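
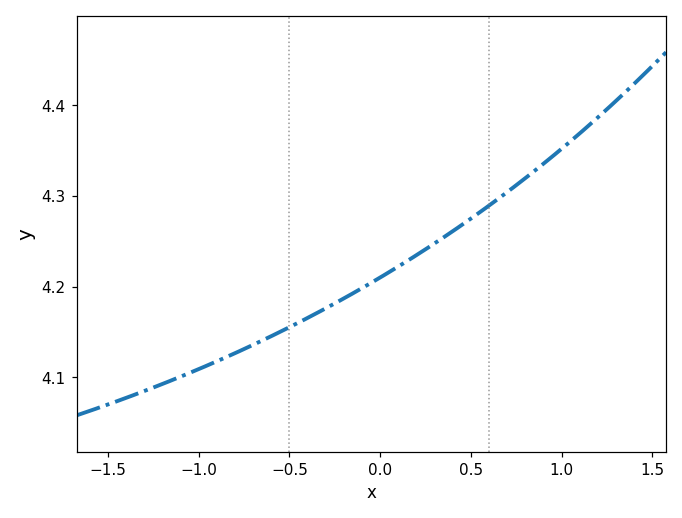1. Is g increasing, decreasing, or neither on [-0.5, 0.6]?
increasing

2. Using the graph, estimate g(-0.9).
4.12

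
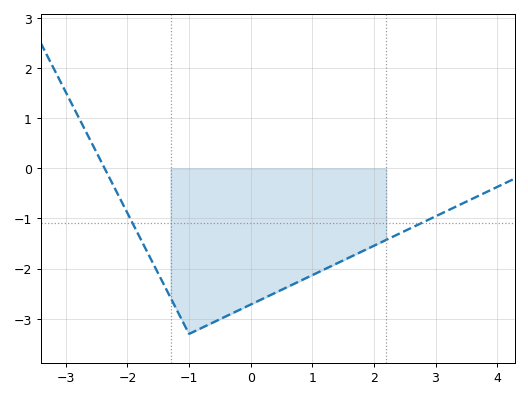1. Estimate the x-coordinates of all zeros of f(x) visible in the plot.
-2.37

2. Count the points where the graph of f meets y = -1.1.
2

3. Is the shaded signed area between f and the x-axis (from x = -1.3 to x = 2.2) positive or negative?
negative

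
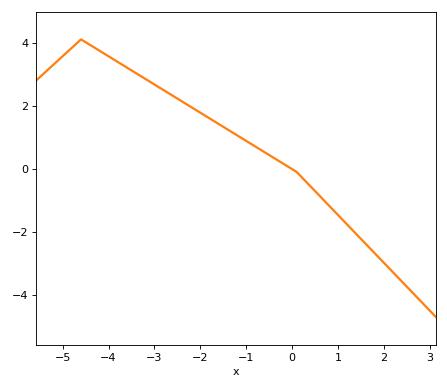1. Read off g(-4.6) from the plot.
4.1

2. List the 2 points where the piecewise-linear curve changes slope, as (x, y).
(-4.6, 4.1); (0.1, -0.1)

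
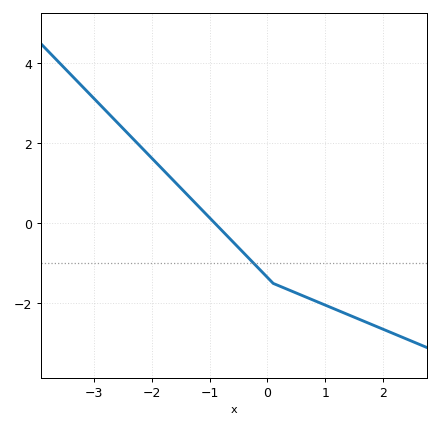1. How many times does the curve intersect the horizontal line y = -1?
1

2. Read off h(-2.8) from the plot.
2.82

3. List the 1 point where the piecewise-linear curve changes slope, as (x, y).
(0.1, -1.5)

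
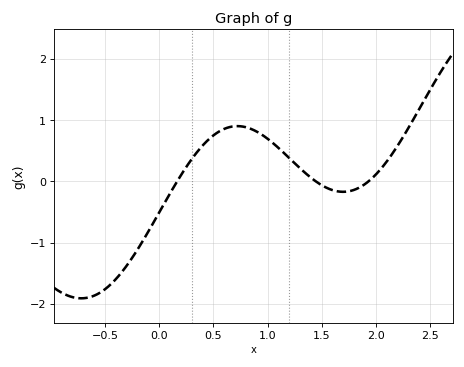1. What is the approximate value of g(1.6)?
-0.144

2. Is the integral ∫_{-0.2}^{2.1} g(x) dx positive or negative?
positive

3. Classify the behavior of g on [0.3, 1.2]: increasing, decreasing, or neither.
neither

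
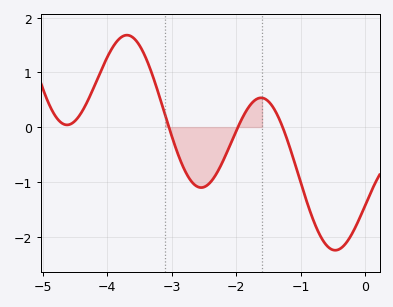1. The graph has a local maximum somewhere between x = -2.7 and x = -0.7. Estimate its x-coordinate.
-1.6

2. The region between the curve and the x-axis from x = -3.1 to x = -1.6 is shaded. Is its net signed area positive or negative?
negative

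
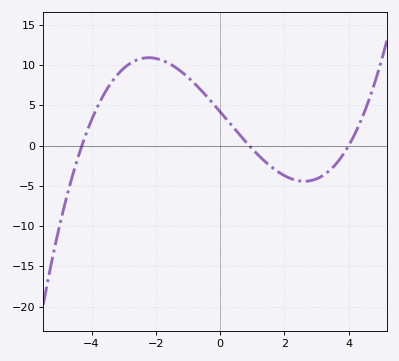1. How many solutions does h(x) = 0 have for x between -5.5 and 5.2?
3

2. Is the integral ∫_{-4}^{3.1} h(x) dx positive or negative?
positive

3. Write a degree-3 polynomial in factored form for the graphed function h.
y = 0.27(x + 4.3)(x - 0.9)(x - 4)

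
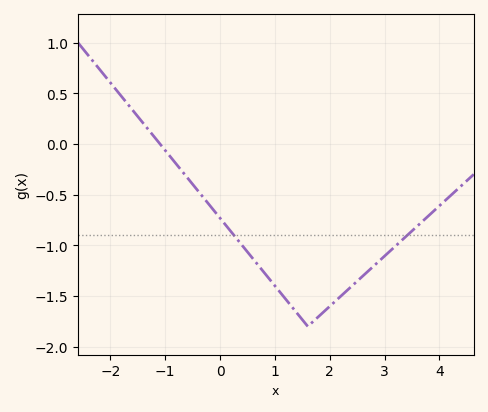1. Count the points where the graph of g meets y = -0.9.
2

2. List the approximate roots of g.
-1.1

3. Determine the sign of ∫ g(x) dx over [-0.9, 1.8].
negative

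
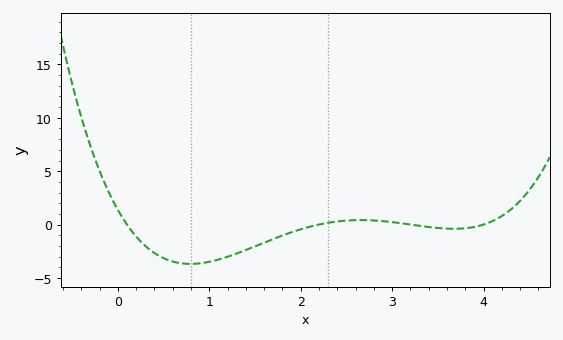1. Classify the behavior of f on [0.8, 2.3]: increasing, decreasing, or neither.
increasing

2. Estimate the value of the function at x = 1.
-3.49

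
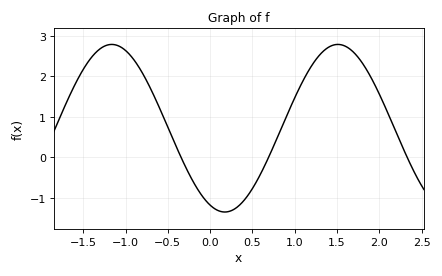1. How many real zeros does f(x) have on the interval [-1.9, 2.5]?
3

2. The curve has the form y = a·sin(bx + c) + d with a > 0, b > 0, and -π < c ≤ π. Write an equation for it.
y = 2.07sin(2.4x - 2) + 0.72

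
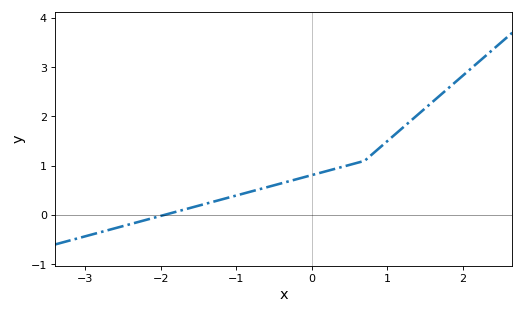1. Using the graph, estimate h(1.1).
1.6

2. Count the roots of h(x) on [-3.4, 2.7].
1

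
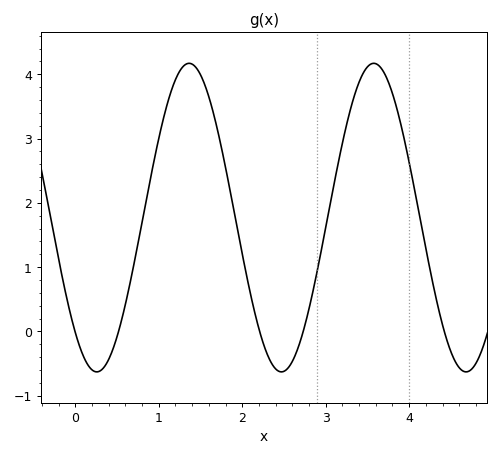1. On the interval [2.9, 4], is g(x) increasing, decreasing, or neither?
neither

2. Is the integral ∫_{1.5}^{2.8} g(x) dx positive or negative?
positive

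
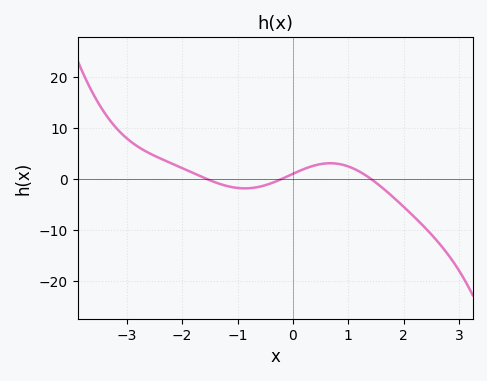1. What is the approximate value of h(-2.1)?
2.61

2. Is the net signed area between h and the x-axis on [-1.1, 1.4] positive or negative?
positive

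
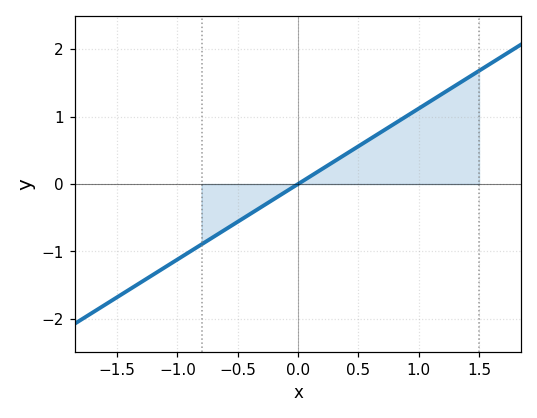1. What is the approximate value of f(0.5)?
0.56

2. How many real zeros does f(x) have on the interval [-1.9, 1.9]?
1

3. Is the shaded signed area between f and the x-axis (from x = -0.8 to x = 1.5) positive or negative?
positive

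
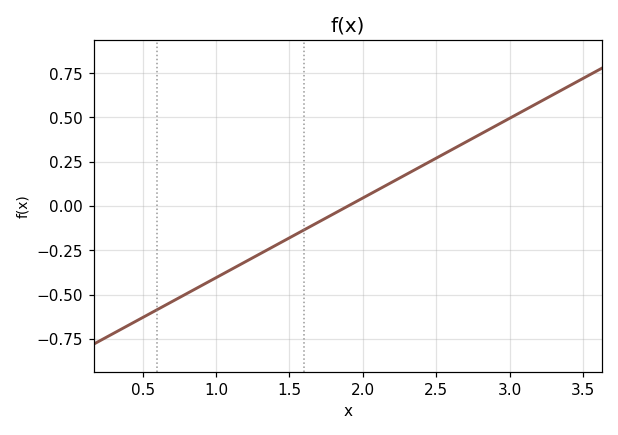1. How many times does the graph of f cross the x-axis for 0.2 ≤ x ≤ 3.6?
1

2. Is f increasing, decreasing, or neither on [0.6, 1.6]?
increasing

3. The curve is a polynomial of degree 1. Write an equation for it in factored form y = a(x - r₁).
y = 0.45(x - 1.9)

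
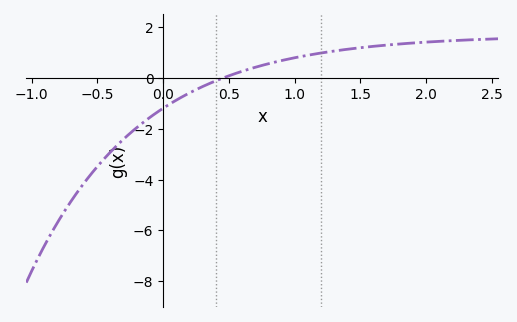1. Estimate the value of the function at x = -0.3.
-2.4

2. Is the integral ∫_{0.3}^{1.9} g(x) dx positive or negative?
positive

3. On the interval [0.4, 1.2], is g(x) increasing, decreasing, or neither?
increasing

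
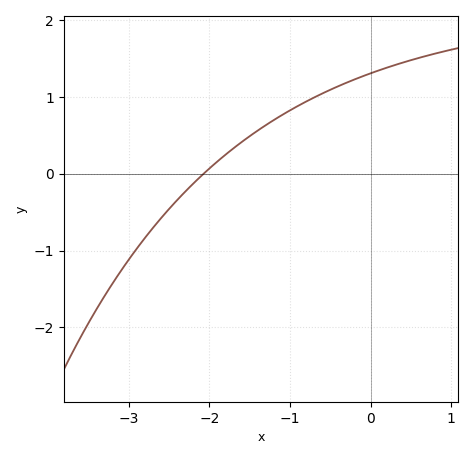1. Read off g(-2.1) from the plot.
-0.027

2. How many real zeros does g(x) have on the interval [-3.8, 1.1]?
1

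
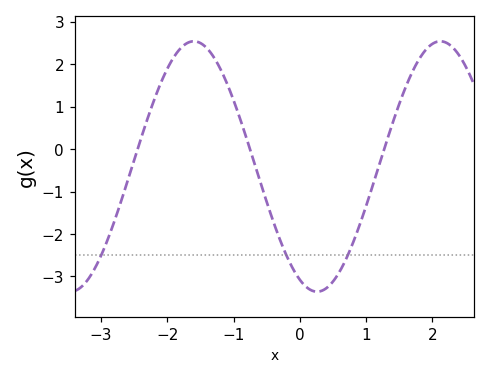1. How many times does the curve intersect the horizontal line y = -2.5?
3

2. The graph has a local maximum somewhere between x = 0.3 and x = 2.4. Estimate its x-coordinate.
2.12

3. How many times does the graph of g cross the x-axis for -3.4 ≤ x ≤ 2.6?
3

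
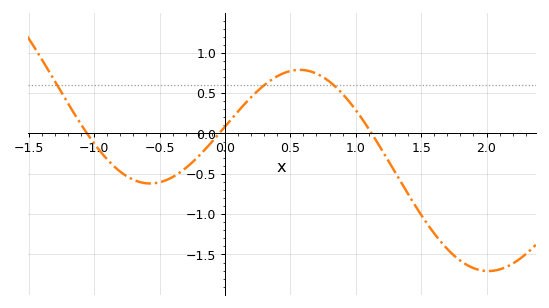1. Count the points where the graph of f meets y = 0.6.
3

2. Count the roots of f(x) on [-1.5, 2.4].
3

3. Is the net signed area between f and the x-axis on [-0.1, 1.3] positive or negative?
positive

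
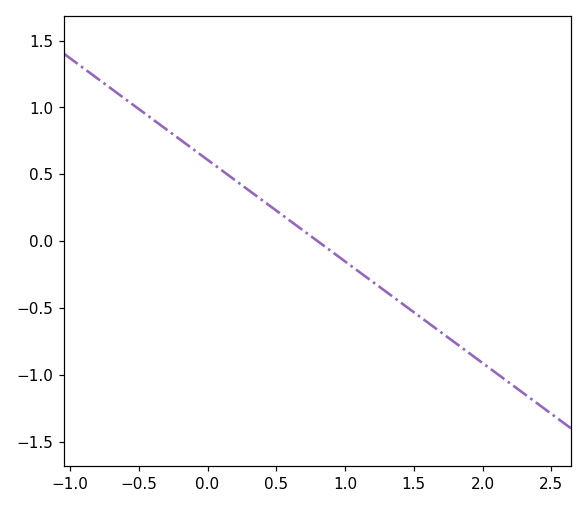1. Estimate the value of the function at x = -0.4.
0.912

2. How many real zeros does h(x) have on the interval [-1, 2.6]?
1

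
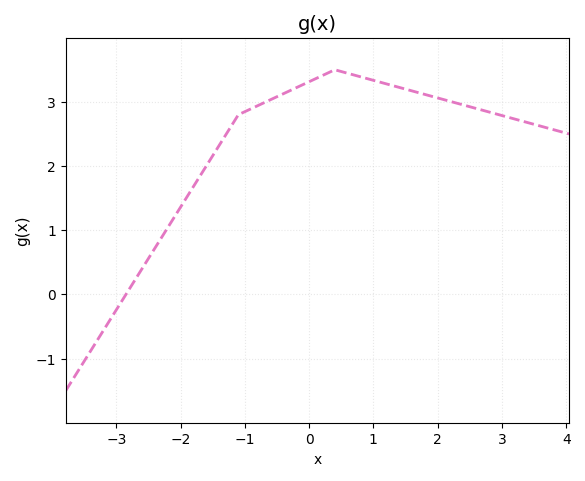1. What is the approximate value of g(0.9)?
3.4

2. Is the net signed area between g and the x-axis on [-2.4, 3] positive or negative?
positive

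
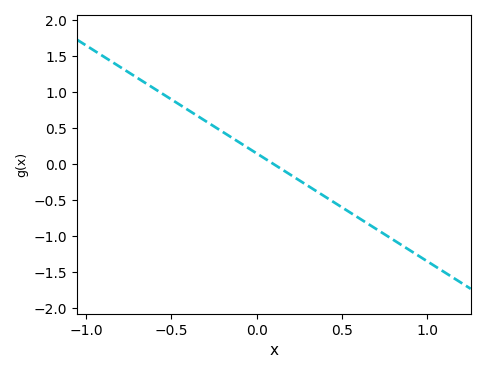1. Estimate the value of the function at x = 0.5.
-0.6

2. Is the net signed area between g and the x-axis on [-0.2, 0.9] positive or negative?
negative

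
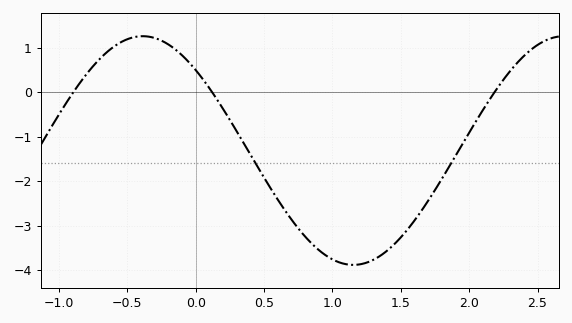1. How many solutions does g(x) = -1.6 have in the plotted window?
2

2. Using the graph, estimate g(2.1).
-0.4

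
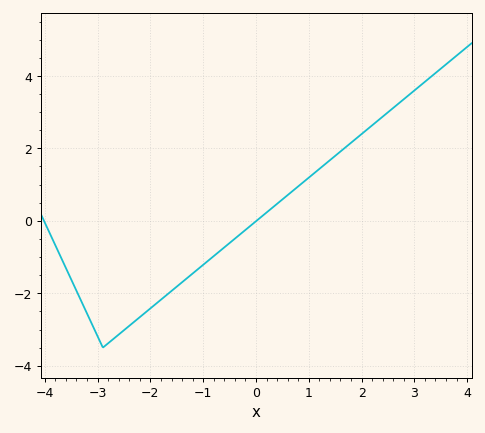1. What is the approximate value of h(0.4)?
0.4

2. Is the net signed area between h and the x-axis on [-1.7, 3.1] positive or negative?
positive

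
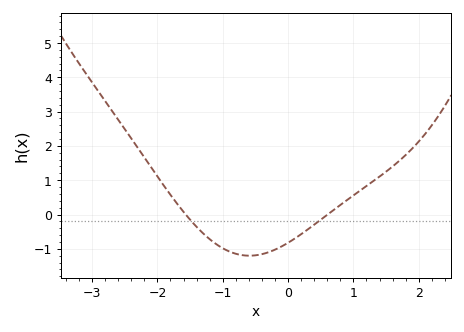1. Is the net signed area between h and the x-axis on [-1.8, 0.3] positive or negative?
negative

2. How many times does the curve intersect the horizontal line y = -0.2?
2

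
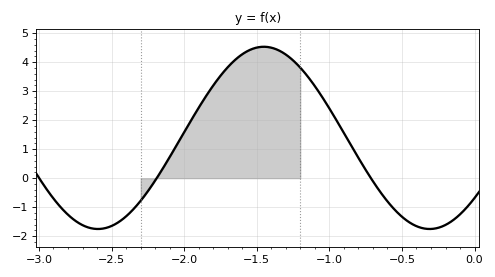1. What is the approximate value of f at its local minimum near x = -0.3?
-1.75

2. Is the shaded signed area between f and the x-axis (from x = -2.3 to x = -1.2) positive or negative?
positive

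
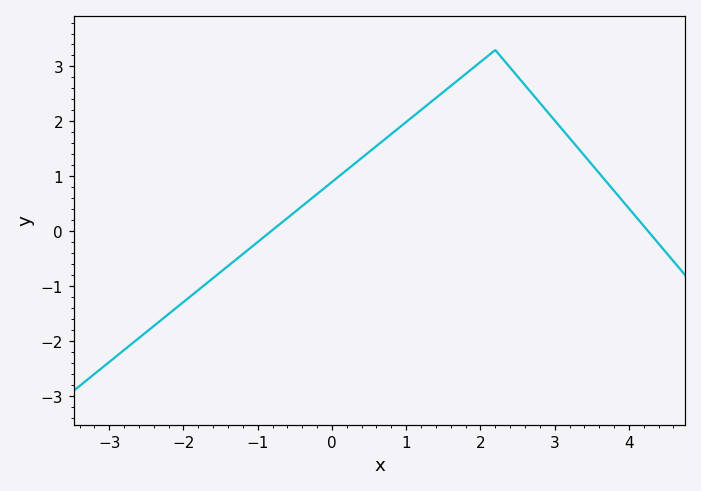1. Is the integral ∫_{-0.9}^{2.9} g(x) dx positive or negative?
positive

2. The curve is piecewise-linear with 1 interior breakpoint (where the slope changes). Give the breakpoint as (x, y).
(2.2, 3.3)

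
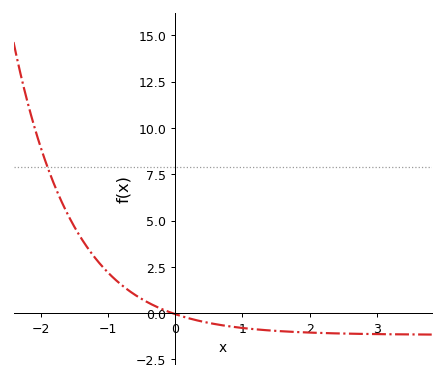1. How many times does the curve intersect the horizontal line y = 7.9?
1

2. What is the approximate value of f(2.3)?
-1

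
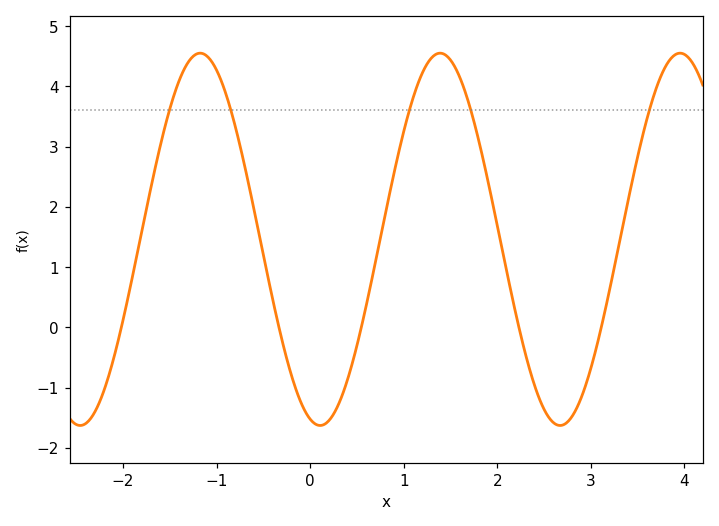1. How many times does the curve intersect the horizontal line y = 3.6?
5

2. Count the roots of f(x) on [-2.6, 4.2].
5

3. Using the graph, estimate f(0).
-1.5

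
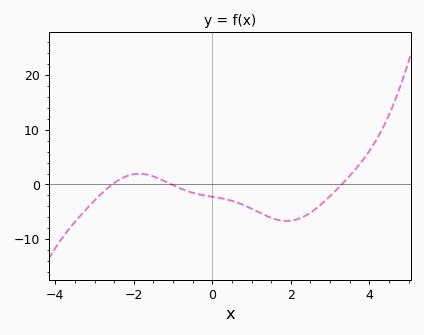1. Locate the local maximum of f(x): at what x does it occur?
-1.8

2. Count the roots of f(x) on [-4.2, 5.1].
3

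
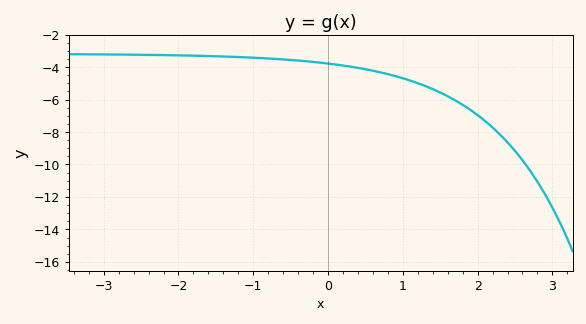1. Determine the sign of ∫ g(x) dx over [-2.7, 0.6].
negative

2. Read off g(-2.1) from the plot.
-3.27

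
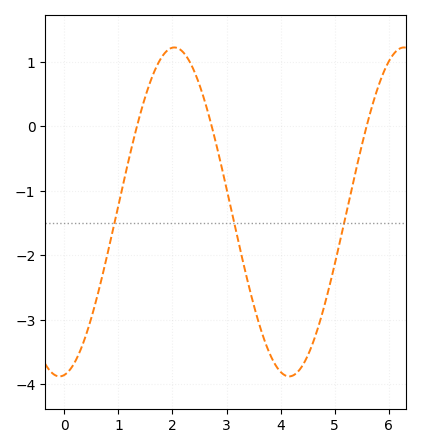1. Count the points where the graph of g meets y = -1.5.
3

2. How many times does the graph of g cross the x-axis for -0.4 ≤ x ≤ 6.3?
3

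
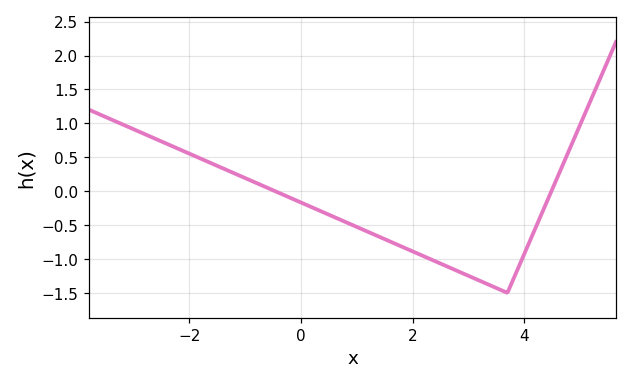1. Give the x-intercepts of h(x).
-0.463, 4.49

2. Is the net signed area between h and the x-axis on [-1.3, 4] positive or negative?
negative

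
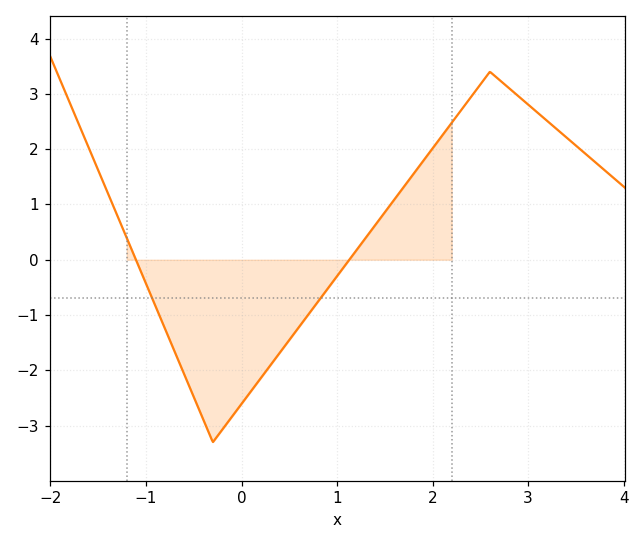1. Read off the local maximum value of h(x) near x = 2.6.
3.4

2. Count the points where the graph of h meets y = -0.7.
2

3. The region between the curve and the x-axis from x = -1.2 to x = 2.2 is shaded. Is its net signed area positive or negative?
negative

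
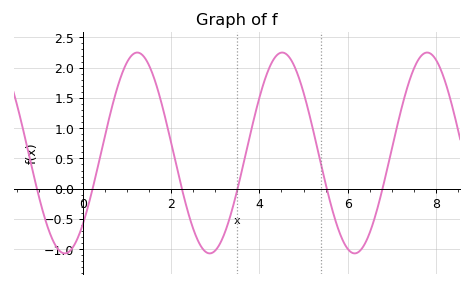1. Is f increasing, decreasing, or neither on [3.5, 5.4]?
neither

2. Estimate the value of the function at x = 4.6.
2.23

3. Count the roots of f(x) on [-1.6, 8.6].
6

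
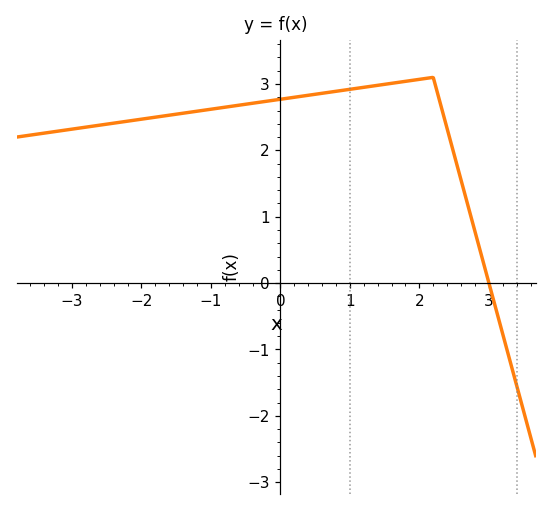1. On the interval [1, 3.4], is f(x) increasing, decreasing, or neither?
neither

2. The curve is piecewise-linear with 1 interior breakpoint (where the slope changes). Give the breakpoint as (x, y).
(2.2, 3.1)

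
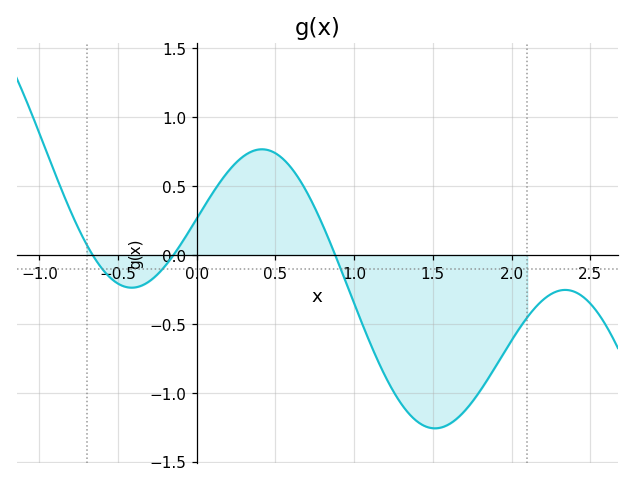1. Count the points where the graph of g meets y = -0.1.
3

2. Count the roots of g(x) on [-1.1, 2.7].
3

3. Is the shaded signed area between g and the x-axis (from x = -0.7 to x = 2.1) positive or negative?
negative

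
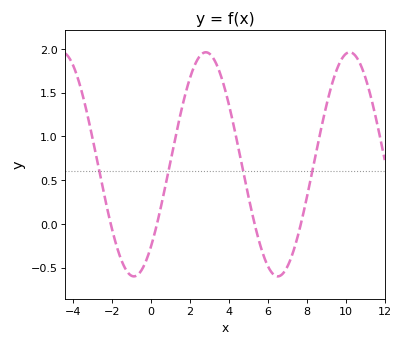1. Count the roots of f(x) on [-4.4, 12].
4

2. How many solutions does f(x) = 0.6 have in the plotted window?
4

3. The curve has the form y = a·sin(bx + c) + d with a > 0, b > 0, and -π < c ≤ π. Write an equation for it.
y = 1.28sin(0.85x - 0.822) + 0.68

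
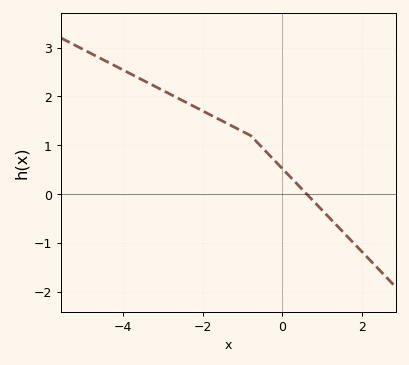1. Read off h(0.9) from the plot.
-0.2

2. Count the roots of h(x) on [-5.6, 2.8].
1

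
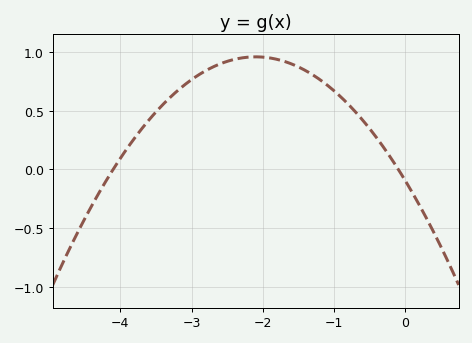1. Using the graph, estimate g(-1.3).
0.8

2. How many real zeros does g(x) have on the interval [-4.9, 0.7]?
2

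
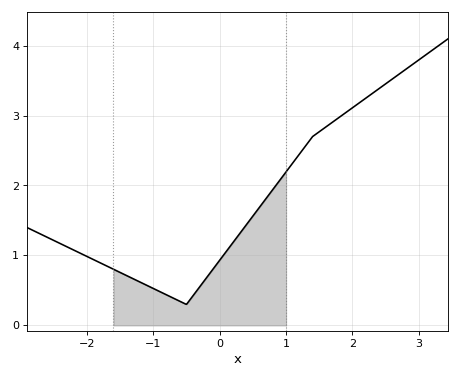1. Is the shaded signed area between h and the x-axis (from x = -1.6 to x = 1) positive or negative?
positive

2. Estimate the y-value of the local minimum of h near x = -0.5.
0.3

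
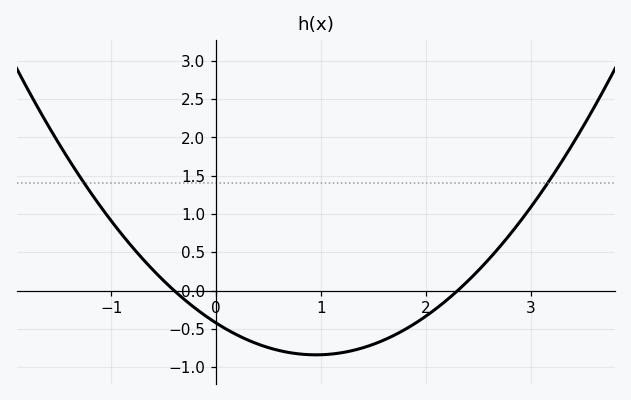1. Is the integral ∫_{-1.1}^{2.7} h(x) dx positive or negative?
negative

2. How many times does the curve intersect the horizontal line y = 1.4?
2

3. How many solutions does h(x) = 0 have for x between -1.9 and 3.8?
2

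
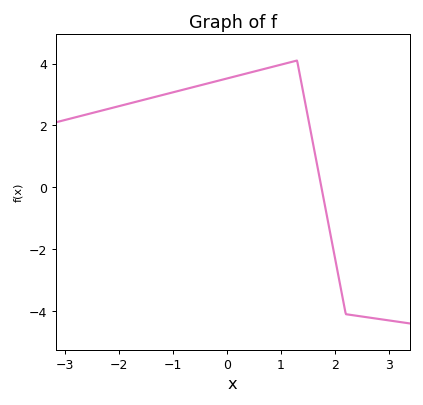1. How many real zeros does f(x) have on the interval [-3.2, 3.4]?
1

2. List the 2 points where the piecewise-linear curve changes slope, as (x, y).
(1.3, 4.1); (2.2, -4.1)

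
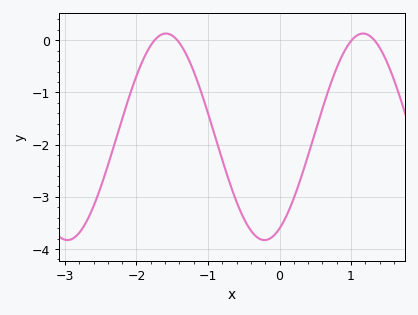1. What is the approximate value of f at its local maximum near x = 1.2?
0.13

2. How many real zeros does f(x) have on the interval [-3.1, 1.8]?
4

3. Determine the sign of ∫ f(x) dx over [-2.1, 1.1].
negative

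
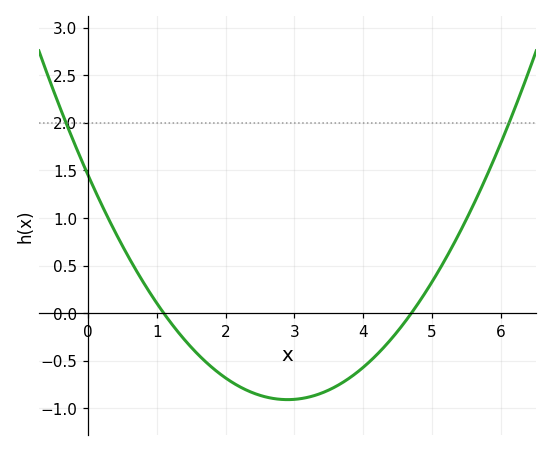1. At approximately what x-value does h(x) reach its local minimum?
2.9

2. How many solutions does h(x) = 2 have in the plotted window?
2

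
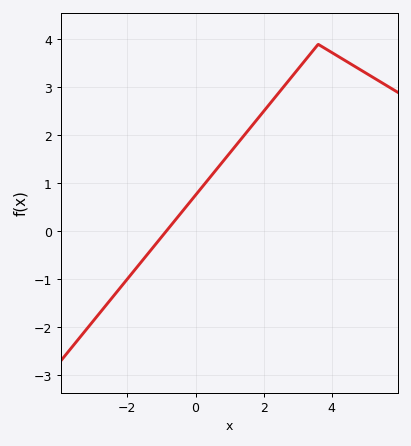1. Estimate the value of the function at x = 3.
3.4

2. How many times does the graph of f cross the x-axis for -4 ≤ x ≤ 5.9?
1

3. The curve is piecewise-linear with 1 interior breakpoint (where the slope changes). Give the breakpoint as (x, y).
(3.6, 3.9)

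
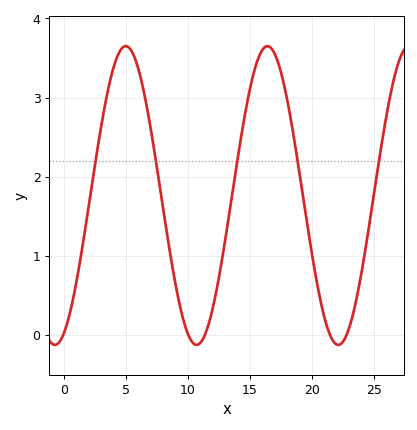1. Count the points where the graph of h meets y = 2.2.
5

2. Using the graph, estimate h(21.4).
0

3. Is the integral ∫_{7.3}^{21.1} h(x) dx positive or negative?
positive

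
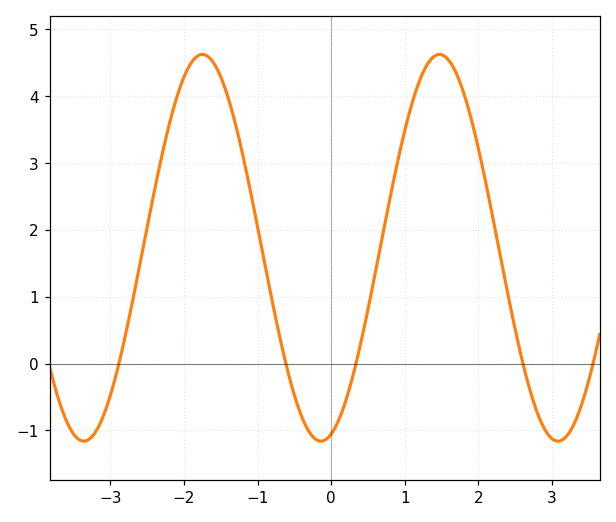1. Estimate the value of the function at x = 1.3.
4.46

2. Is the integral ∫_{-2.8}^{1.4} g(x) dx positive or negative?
positive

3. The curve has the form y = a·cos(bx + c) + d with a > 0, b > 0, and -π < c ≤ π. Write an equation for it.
y = 2.89cos(1.95x - 2.87) + 1.73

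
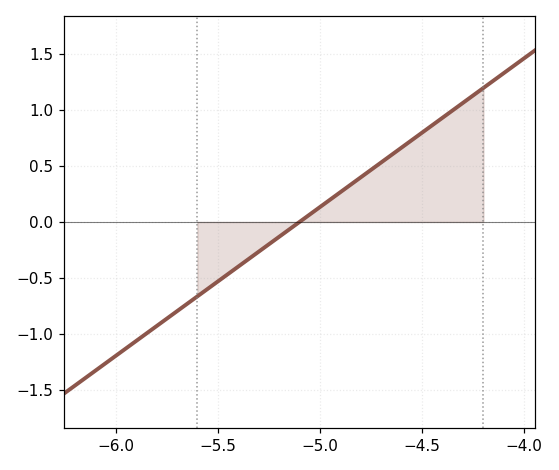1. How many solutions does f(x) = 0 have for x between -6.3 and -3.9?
1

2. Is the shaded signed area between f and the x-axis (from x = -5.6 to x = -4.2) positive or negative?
positive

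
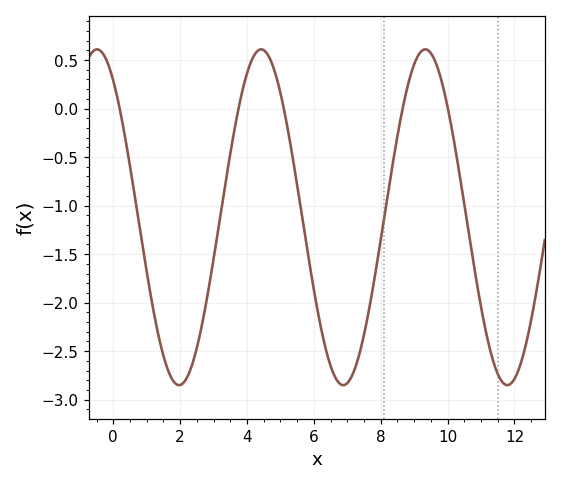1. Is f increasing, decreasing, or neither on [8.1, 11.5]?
neither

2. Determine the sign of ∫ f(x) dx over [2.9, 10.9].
negative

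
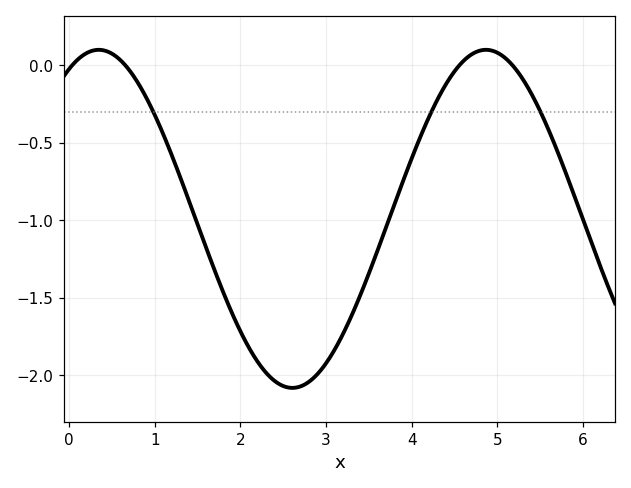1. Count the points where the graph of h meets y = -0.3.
3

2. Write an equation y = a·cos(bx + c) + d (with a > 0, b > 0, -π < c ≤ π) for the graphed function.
y = 1.09cos(1.39x - 0.48) - 0.99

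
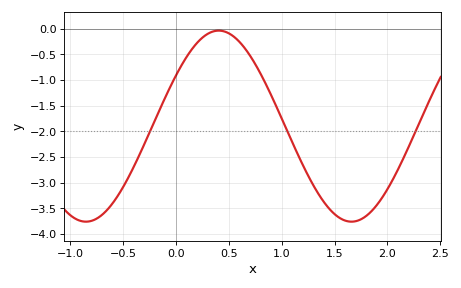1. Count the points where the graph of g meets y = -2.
3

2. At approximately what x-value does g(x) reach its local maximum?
0.4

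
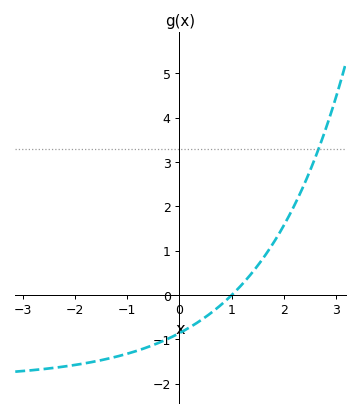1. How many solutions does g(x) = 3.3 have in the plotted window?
1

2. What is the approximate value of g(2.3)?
2.3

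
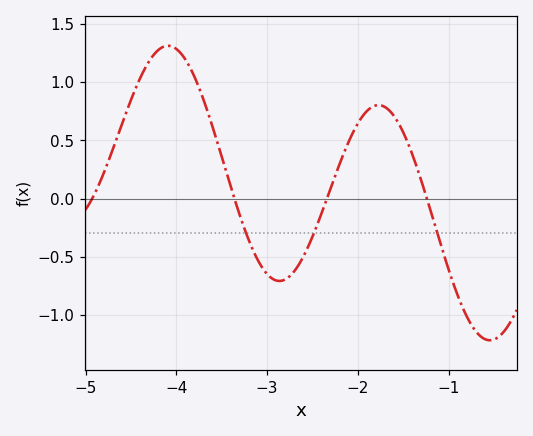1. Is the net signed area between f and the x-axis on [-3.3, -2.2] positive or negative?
negative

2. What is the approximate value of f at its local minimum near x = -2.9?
-0.708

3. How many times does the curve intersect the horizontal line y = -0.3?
3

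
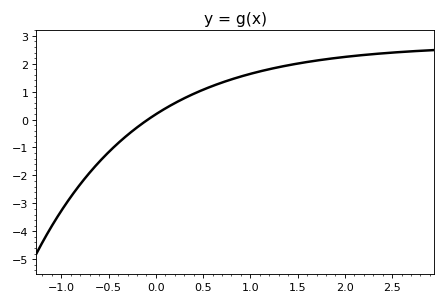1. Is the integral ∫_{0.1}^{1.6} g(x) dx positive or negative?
positive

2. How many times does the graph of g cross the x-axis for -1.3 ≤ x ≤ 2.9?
1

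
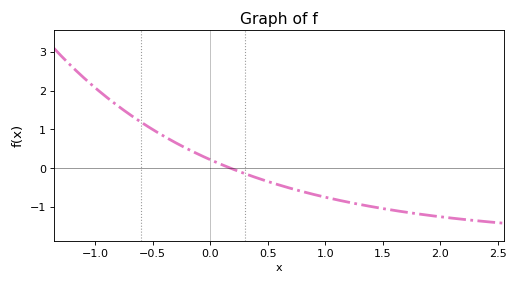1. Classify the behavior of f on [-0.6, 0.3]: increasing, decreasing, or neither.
decreasing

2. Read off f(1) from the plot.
-0.745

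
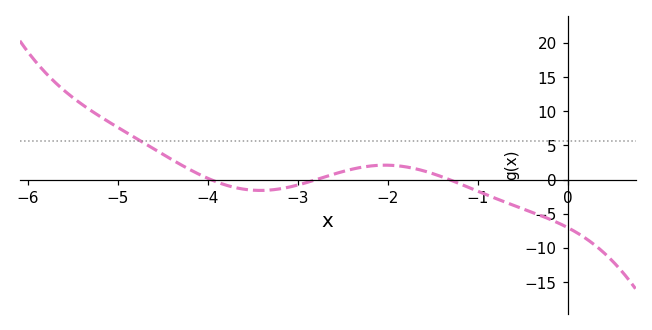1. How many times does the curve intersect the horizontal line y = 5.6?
1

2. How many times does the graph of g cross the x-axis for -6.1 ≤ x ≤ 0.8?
3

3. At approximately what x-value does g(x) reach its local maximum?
-2.03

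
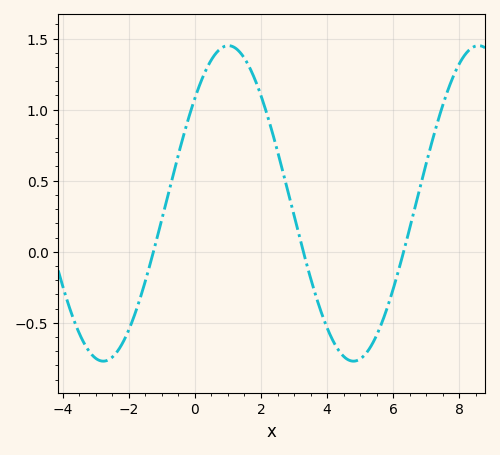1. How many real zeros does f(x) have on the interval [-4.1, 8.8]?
3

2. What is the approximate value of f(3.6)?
-0.265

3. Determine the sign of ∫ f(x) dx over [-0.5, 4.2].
positive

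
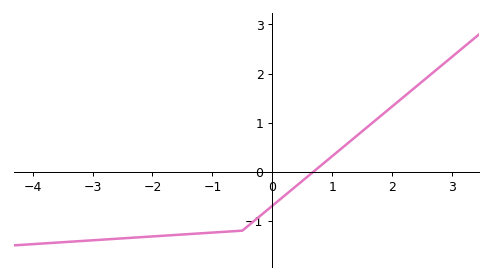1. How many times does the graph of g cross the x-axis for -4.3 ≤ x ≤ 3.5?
1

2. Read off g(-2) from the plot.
-1.32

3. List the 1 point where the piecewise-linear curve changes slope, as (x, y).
(-0.5, -1.2)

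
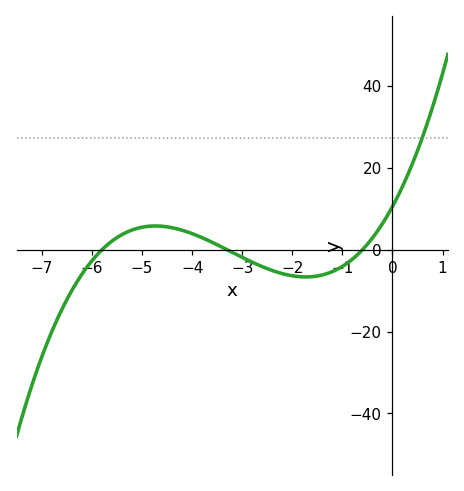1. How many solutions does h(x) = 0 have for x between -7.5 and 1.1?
3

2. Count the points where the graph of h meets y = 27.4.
1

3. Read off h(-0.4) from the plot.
2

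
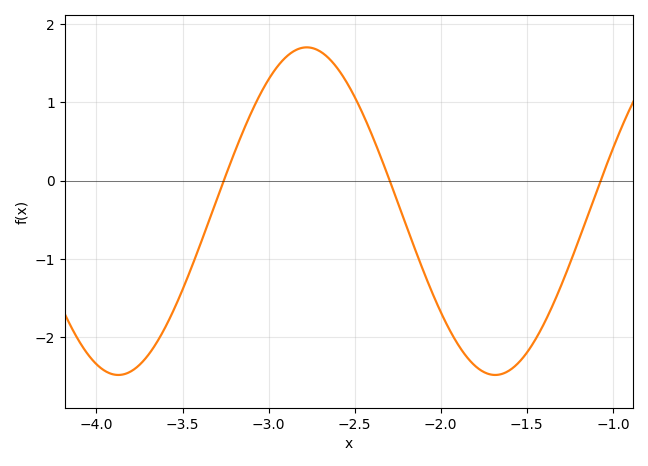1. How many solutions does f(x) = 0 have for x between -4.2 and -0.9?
3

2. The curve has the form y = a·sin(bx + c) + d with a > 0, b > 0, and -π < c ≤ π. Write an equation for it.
y = 2.09sin(2.87x - 3.02) - 0.39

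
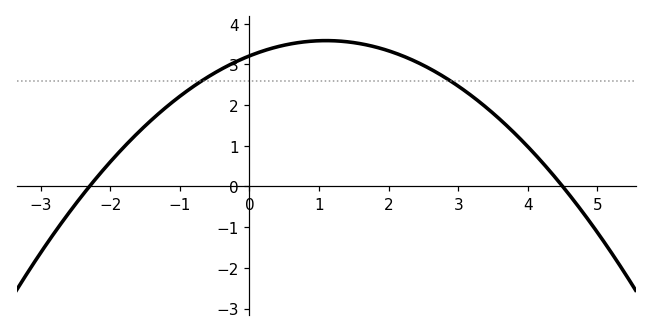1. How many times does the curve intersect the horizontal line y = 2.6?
2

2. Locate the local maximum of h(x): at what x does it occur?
1.2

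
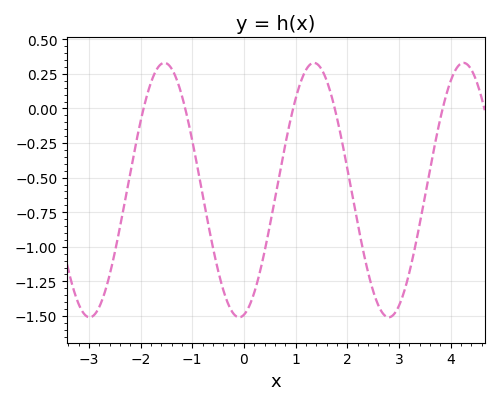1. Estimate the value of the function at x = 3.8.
-0.077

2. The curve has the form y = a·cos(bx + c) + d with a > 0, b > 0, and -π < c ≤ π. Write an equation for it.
y = 0.92cos(2.17x - 2.94) - 0.59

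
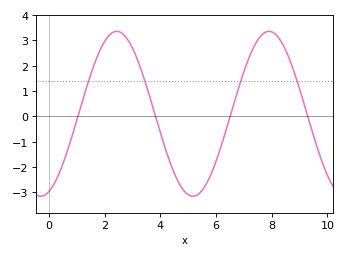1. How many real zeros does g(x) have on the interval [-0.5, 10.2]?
4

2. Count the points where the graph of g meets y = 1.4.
4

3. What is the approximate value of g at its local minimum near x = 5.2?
-3.16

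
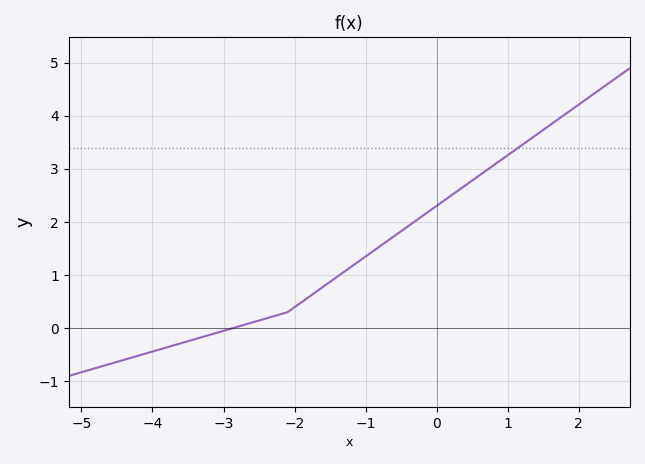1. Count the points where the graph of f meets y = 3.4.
1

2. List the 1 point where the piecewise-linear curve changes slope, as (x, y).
(-2.1, 0.3)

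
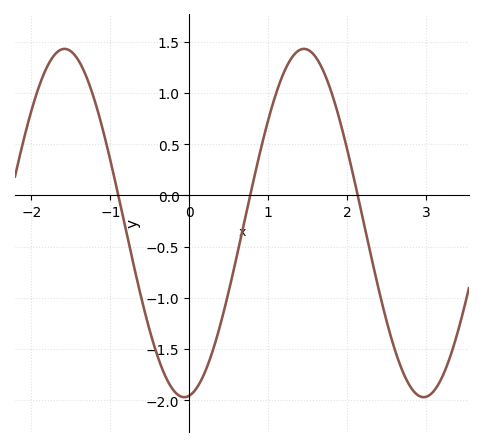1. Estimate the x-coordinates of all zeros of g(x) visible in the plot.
-0.9, 0.8, 2.1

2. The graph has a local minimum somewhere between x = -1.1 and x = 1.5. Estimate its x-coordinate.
-0.1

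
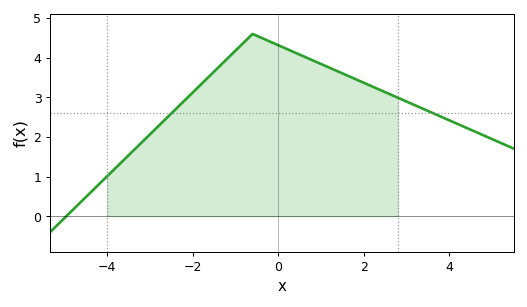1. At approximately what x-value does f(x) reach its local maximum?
-0.6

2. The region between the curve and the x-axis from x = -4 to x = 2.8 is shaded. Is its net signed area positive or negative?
positive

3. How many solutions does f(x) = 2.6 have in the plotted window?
2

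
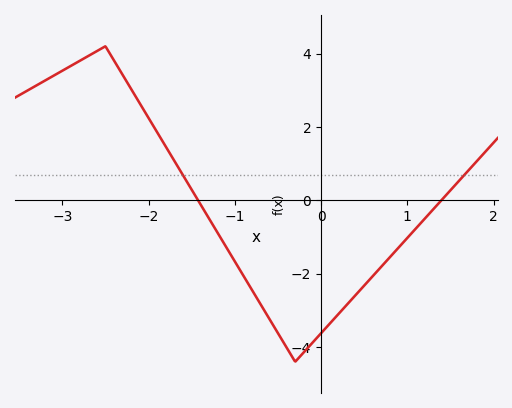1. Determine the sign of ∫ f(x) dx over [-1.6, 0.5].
negative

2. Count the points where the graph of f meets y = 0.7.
2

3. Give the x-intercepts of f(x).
-1.43, 1.39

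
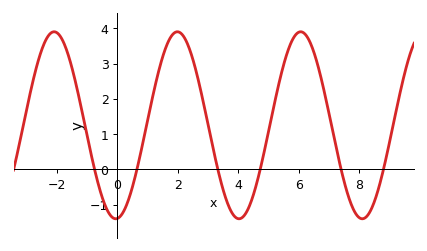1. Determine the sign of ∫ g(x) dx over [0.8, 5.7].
positive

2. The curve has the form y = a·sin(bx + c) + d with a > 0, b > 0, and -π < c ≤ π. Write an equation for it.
y = 2.65sin(1.54x - 1.49) + 1.25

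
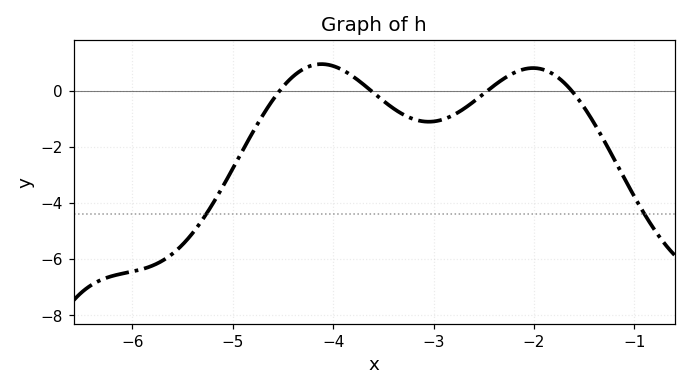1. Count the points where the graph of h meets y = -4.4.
2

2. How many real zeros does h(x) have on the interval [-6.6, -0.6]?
4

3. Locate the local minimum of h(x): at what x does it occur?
-3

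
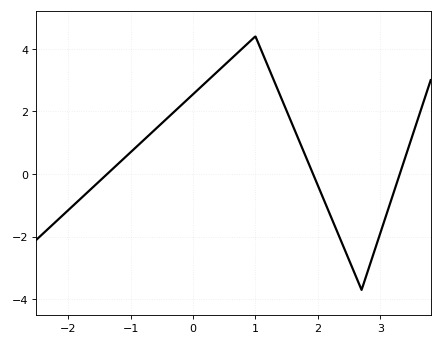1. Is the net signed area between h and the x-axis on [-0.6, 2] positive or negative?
positive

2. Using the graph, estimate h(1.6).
1.54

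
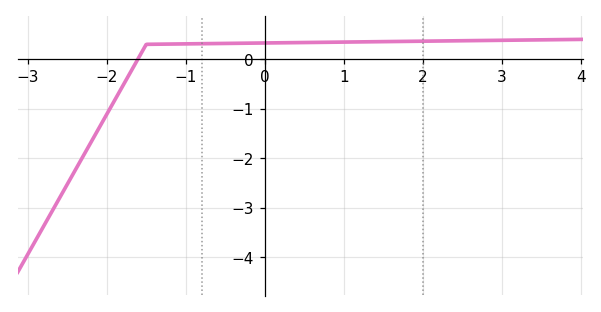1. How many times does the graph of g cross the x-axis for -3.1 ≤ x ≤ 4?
1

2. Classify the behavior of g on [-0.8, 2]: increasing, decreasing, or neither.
increasing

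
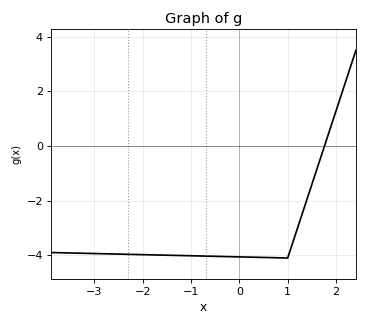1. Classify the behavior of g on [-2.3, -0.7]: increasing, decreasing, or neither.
decreasing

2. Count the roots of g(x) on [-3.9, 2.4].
1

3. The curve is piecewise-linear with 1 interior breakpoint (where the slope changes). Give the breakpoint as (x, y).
(1, -4.1)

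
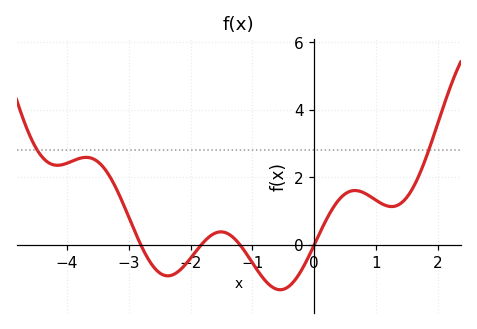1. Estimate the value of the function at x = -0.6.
-1.3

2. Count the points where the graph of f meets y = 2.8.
2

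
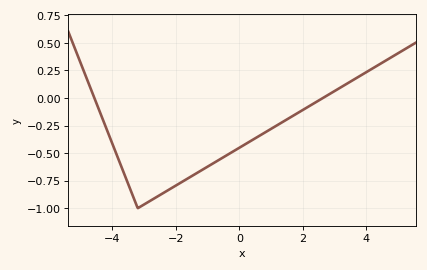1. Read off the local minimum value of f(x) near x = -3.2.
-1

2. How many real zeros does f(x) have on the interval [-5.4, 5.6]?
2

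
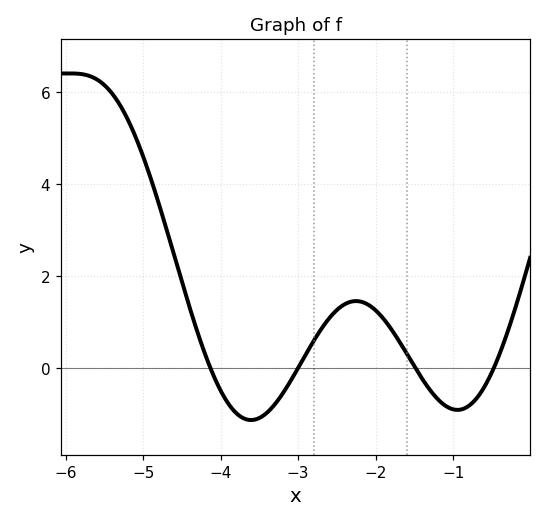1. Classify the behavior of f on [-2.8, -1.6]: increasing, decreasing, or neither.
neither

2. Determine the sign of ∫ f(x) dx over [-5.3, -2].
positive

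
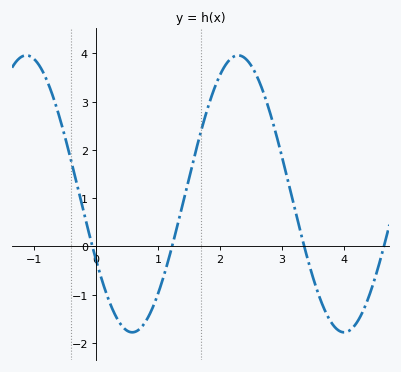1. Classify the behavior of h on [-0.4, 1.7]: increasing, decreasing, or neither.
neither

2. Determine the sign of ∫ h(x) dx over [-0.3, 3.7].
positive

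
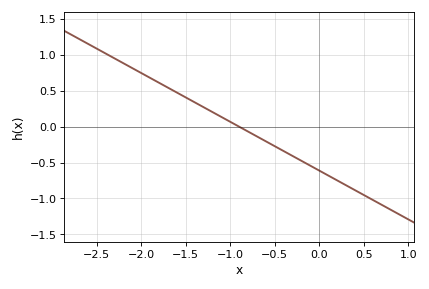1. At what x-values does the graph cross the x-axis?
-0.9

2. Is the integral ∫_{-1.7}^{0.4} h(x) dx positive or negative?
negative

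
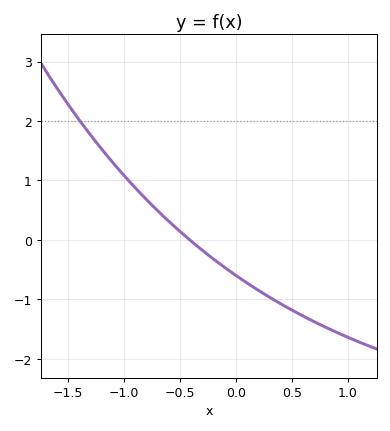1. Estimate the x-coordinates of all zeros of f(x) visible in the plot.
-0.414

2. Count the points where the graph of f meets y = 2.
1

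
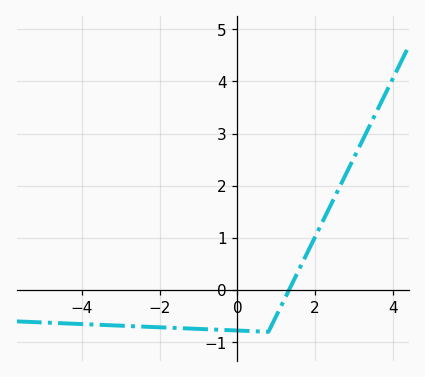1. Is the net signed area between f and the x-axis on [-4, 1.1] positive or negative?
negative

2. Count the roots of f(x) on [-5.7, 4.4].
1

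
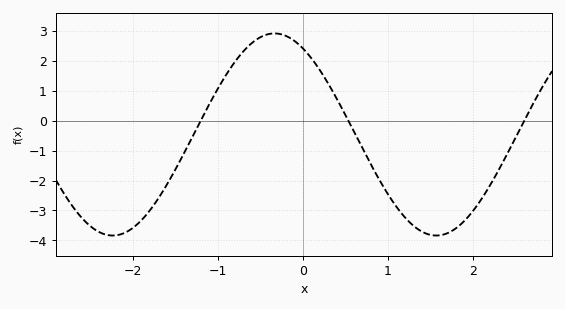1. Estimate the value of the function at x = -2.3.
-3.8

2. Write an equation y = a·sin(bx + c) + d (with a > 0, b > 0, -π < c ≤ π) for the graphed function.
y = 3.38sin(1.6x + 2.1) - 0.46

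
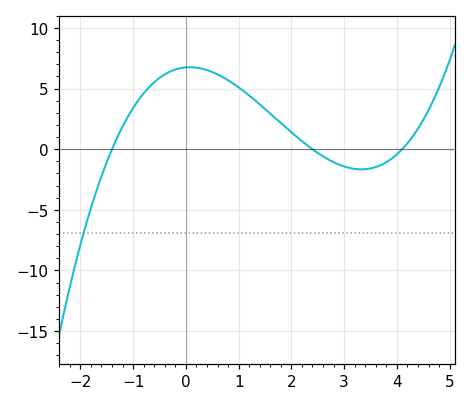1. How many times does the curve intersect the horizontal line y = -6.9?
1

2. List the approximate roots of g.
-1.4, 2.4, 4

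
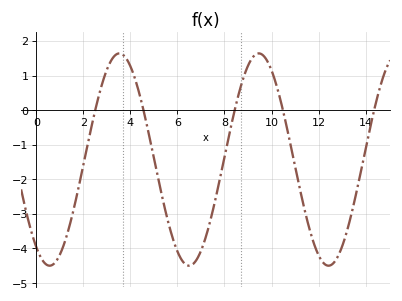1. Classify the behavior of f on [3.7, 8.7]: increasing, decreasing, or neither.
neither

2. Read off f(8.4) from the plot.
-0.1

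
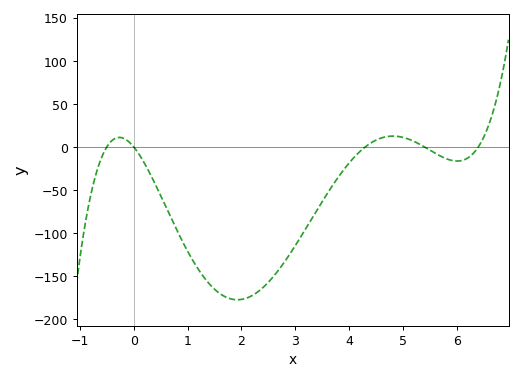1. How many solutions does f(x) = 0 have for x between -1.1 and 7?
5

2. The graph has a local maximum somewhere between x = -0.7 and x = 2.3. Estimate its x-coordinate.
-0.2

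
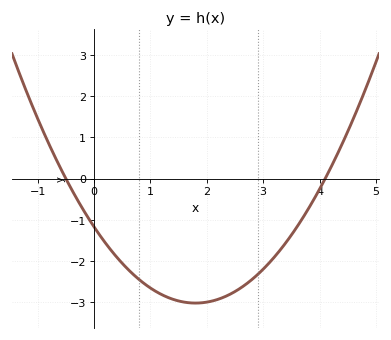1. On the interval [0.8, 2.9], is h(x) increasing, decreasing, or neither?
neither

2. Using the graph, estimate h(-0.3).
-0.502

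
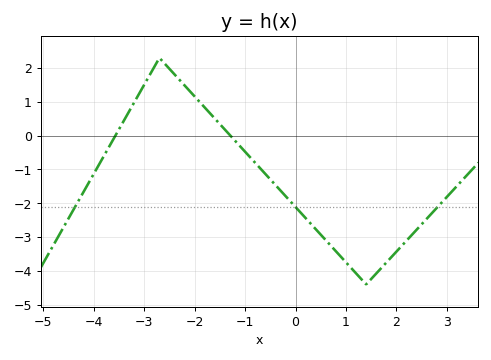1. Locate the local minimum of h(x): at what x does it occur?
1.4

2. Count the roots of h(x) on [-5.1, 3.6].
2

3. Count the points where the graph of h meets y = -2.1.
3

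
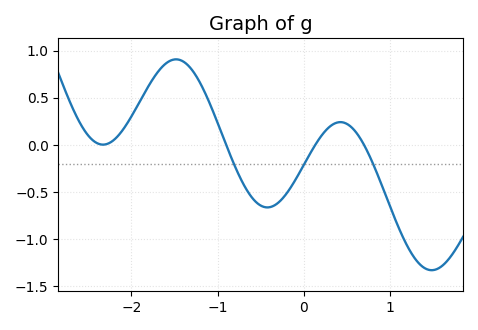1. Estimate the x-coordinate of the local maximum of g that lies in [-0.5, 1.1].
0.424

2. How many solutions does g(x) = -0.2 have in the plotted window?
3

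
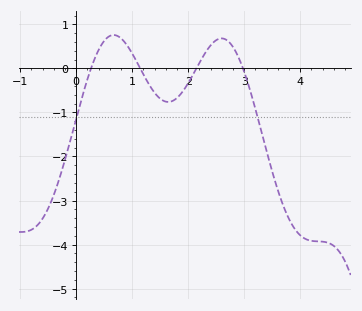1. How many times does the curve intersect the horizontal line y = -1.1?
2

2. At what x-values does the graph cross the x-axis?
0.265, 1.14, 2.15, 2.98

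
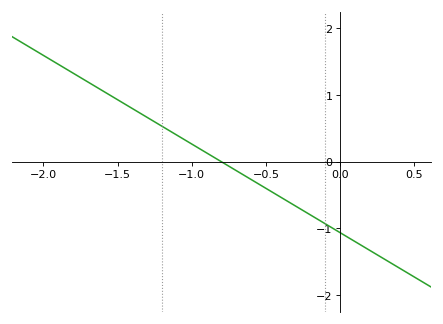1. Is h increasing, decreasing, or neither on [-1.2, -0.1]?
decreasing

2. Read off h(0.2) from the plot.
-1.33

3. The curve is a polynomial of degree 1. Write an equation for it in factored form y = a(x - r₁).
y = -1.33(x + 0.8)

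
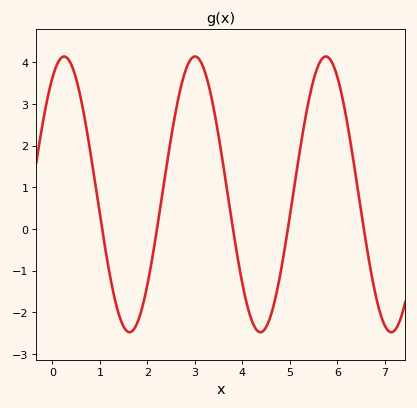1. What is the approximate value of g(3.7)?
0.76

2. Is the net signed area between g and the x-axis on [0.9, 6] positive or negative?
positive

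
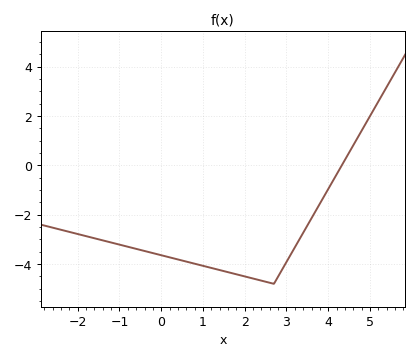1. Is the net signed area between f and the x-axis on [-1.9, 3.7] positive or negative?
negative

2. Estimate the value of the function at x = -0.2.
-3.6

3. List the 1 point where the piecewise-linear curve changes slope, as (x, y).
(2.7, -4.8)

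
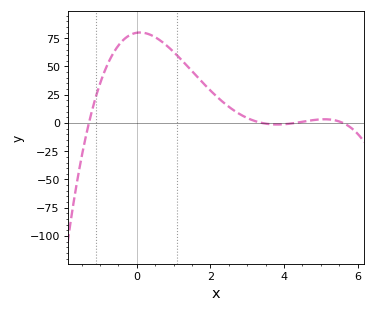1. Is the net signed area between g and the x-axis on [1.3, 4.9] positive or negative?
positive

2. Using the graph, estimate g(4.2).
0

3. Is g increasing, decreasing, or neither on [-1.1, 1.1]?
neither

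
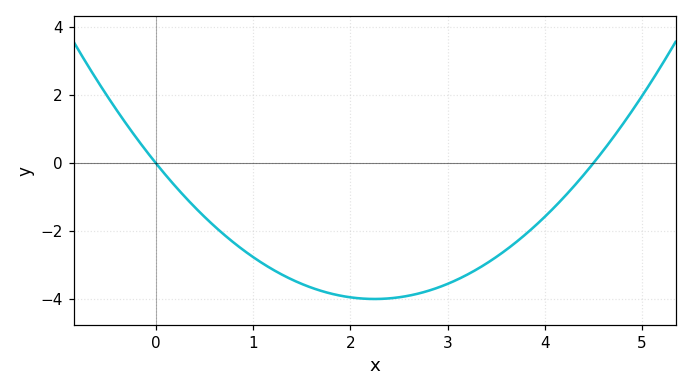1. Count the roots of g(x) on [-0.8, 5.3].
2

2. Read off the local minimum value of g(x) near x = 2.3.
-4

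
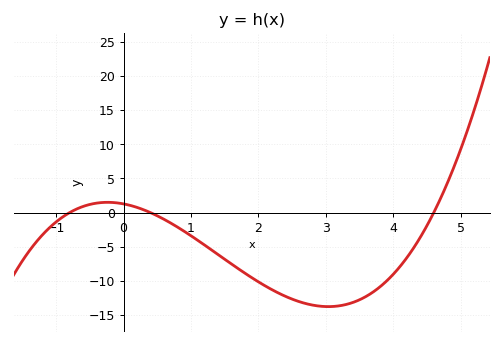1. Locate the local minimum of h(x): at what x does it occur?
3.04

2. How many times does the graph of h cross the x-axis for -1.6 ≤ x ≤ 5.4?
3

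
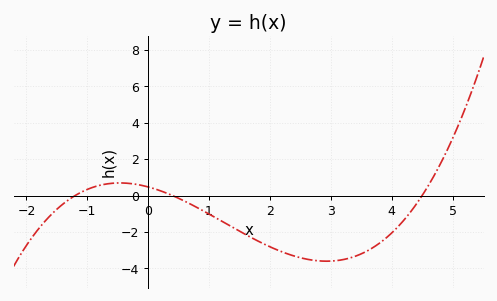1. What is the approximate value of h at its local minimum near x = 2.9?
-3.6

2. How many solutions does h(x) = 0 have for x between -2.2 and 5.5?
3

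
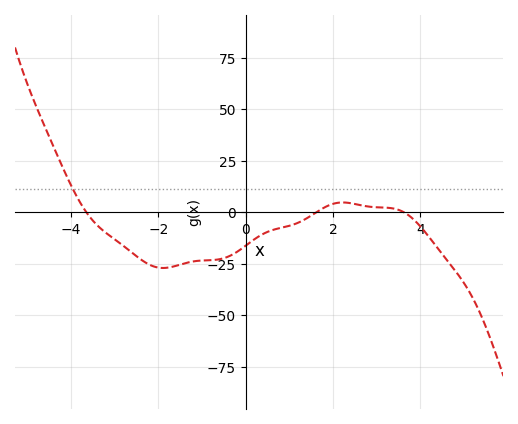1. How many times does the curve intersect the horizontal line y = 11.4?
1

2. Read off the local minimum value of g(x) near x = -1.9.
-26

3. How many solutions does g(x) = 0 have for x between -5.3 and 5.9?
3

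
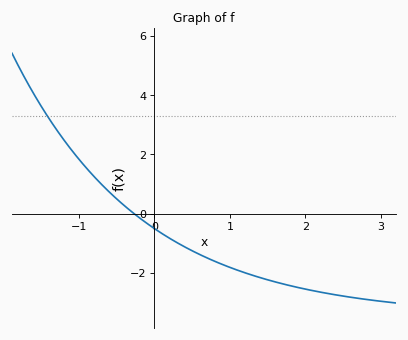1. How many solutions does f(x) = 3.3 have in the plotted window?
1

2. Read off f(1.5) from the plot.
-2.24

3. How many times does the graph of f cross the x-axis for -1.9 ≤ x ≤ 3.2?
1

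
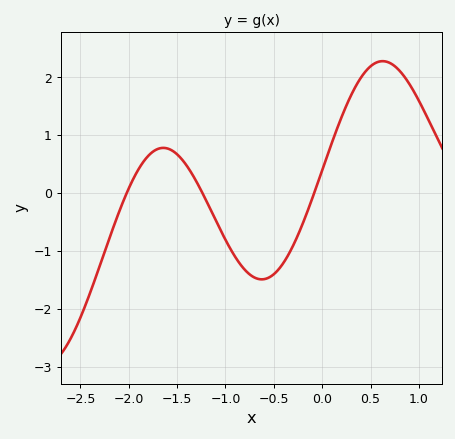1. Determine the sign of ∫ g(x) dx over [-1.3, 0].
negative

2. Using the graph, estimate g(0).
0.4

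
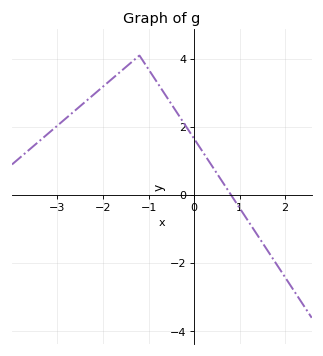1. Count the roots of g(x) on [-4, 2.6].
1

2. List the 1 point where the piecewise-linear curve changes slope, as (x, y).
(-1.2, 4.1)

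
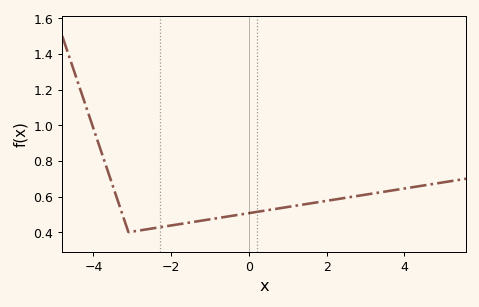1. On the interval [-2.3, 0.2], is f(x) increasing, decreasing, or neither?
increasing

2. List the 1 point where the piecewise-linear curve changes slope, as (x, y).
(-3.1, 0.4)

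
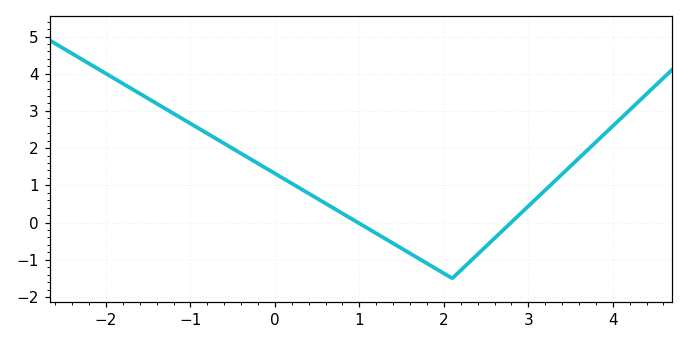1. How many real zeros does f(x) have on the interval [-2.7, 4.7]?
2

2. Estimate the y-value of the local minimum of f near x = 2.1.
-1.5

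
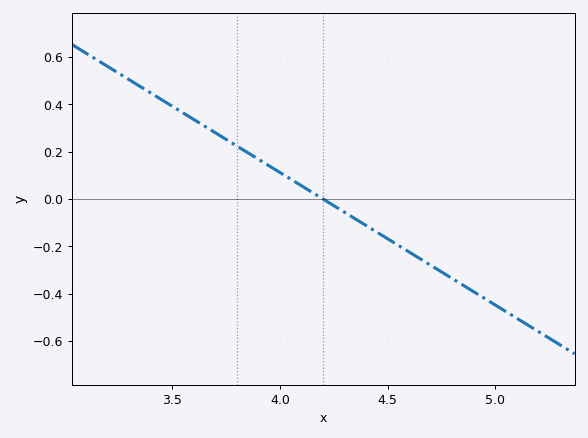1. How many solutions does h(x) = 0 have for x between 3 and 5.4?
1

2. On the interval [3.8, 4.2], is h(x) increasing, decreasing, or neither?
decreasing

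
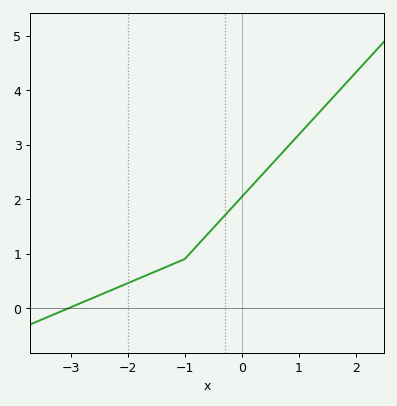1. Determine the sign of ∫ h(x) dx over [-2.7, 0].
positive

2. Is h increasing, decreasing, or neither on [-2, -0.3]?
increasing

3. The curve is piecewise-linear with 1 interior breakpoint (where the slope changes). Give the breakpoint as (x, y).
(-1, 0.9)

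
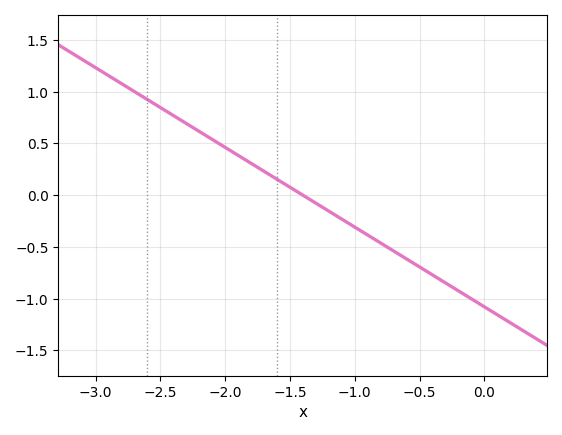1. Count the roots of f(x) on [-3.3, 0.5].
1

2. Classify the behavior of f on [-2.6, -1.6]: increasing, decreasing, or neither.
decreasing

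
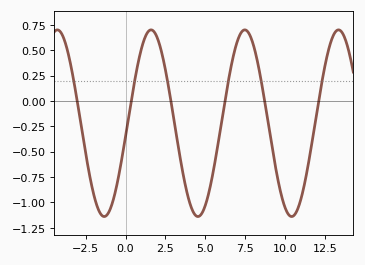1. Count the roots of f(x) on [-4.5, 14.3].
6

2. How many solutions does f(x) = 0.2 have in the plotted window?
6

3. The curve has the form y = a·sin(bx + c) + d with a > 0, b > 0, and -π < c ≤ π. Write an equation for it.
y = 0.92sin(1.1x - 0.14) - 0.22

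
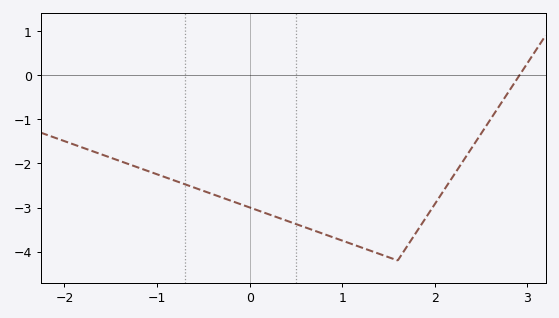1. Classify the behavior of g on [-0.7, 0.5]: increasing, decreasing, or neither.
decreasing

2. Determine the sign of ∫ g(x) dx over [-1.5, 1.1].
negative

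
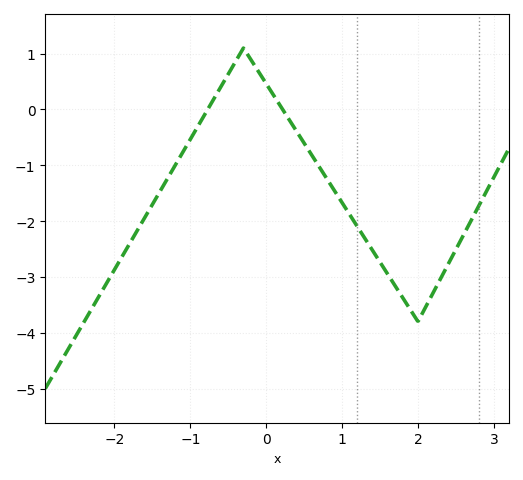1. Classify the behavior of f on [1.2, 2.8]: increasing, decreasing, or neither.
neither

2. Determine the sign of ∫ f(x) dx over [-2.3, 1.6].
negative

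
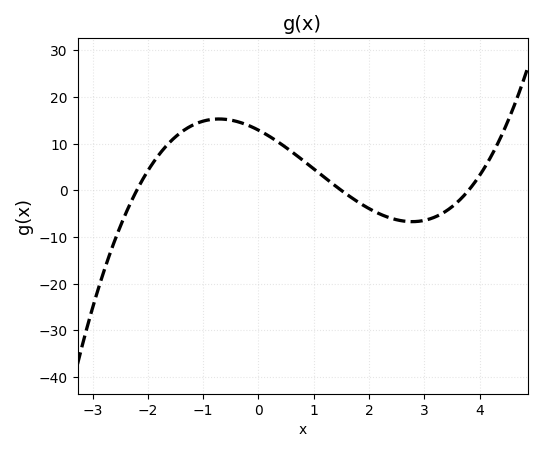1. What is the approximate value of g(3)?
-6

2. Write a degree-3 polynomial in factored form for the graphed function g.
y = 1.03(x + 2.2)(x - 1.5)(x - 3.8)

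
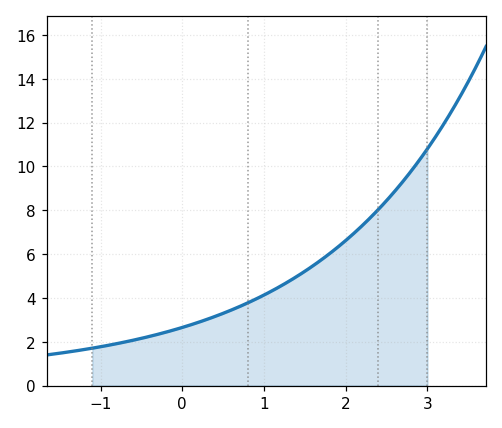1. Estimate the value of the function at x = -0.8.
1.91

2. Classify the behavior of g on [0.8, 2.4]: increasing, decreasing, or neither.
increasing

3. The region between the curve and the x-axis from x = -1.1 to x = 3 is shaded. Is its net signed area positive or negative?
positive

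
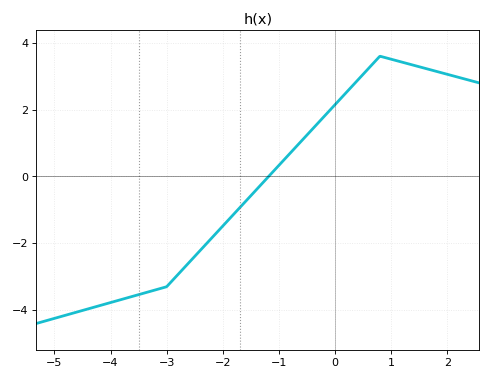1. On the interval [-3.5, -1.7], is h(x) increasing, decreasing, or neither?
increasing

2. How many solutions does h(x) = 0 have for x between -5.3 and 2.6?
1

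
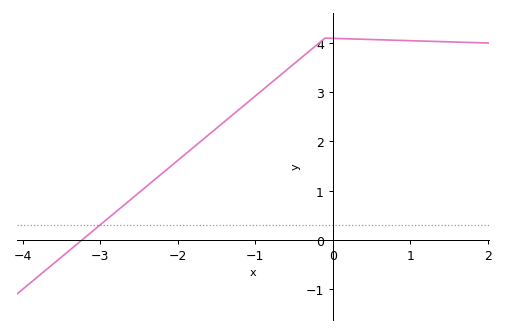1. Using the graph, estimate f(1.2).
4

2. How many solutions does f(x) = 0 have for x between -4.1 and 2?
1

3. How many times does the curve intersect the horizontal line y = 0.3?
1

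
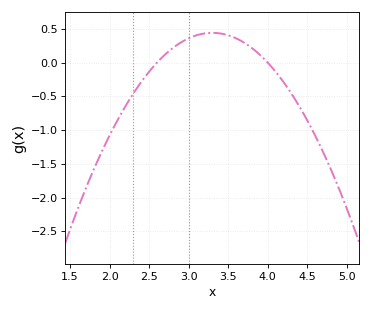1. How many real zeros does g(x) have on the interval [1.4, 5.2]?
2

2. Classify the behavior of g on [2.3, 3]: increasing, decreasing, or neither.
increasing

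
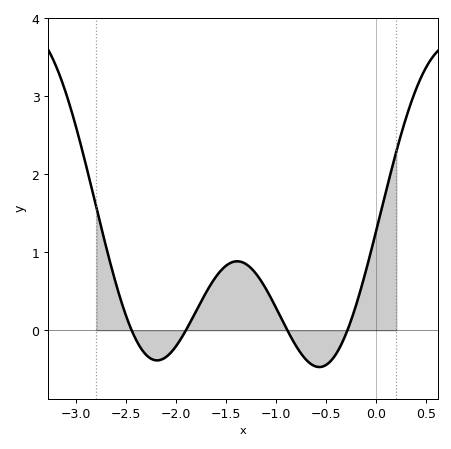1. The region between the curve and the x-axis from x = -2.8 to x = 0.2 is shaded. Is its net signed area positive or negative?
positive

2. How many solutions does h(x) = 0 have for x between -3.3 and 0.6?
4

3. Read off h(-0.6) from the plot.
-0.5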